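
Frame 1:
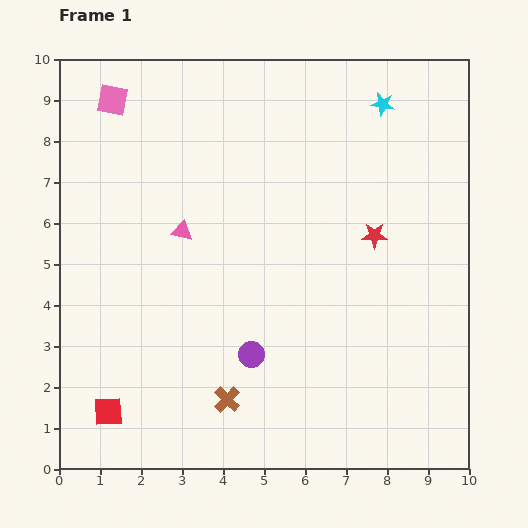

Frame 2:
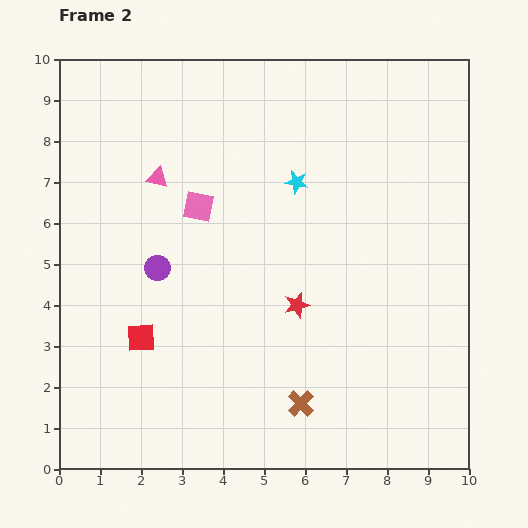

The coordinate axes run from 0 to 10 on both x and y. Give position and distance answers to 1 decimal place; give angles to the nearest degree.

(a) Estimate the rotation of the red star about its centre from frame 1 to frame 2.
16° counter-clockwise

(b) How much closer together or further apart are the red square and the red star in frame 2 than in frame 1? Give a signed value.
-3.9

Distance in frame 1: 7.8. Distance in frame 2: 3.9.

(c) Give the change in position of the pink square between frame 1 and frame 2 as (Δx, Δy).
(2.1, -2.6)

The pink square was at (1.3, 9.0) in frame 1 and (3.4, 6.4) in frame 2.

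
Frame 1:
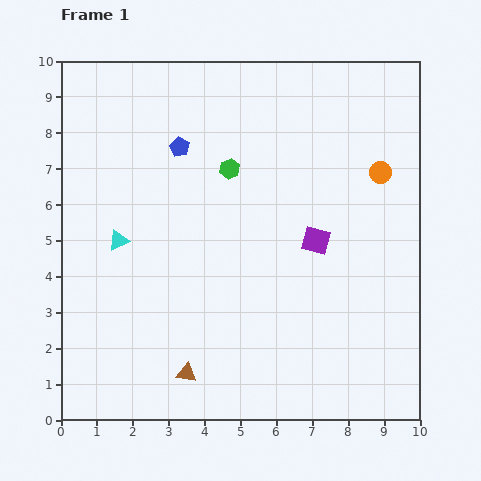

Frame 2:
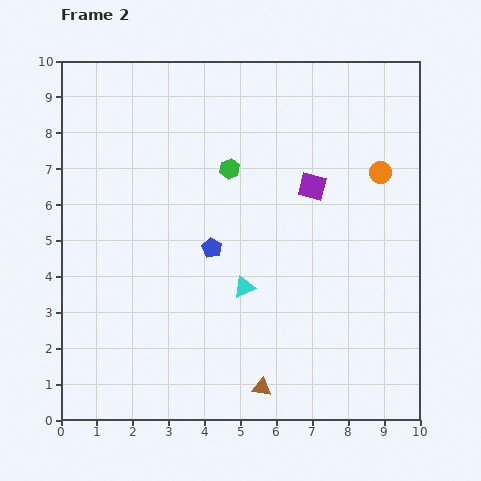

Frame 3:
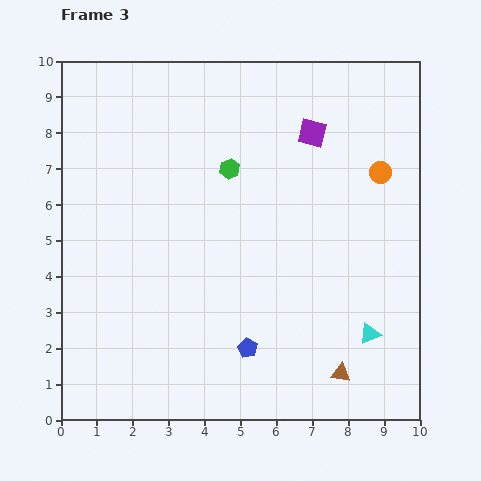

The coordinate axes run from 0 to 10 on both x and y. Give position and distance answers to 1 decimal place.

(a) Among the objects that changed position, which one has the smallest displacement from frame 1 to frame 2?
the purple square

(moved 1.5)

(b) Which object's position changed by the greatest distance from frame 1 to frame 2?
the cyan triangle

(moved 3.7; next 2.9)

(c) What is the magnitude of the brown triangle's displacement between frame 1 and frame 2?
2.1

The brown triangle moved from (3.5, 1.3) to (5.6, 0.9), a distance of √(2.1² + 0.4²) ≈ 2.1.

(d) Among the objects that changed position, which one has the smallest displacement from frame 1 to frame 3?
the purple square

(moved 3.0)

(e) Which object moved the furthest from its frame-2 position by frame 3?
the cyan triangle

(moved 3.7; next 3.0)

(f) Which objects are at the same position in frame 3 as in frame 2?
the orange circle, the green hexagon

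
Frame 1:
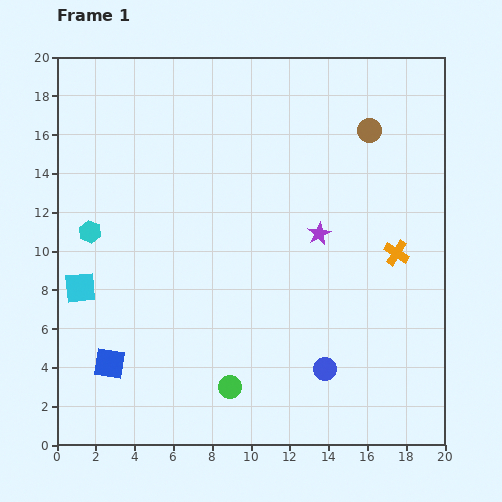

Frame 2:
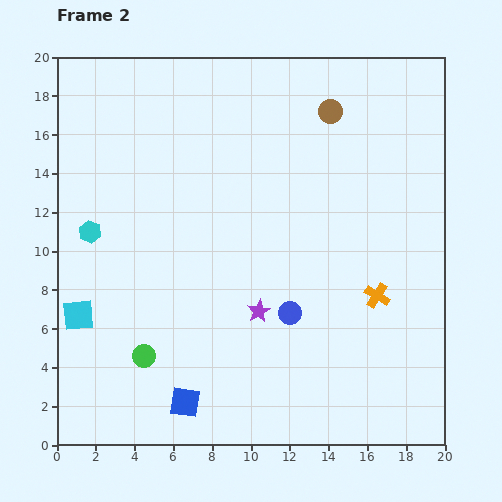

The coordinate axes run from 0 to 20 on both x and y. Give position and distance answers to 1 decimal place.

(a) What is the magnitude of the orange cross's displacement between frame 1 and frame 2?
2.4

The orange cross moved from (17.5, 9.9) to (16.5, 7.7), a distance of √(1.0² + 2.2²) ≈ 2.4.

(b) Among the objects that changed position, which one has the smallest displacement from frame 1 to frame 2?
the cyan square

(moved 1.4)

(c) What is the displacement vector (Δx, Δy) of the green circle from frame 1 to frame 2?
(-4.4, 1.6)

The green circle was at (8.9, 3.0) in frame 1 and (4.5, 4.6) in frame 2.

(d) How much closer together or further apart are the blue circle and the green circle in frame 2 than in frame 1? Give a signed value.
+2.8

Distance in frame 1: 5.0. Distance in frame 2: 7.8.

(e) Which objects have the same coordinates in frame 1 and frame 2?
the cyan hexagon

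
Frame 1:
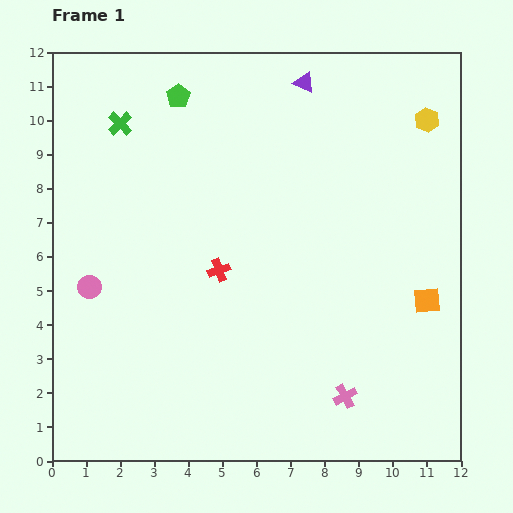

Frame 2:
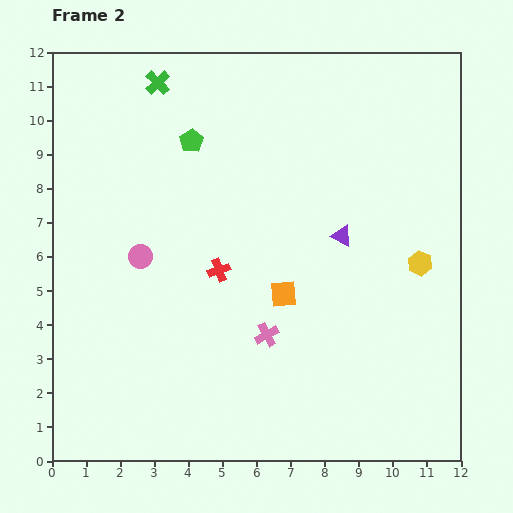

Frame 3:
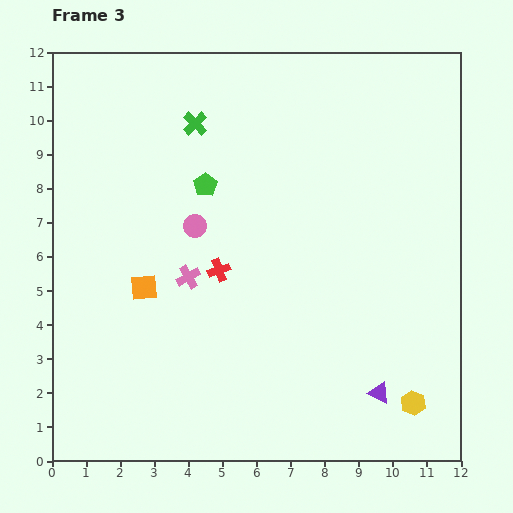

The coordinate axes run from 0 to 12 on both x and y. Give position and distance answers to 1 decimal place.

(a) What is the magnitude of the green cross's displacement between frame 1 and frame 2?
1.6

The green cross moved from (2.0, 9.9) to (3.1, 11.1), a distance of √(1.1² + 1.2²) ≈ 1.6.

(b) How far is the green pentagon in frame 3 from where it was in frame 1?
2.7

The green pentagon moved from (3.7, 10.7) to (4.5, 8.1), a distance of √(0.8² + 2.6²) ≈ 2.7.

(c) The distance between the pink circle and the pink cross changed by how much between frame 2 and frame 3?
-2.9

Distance in frame 2: 4.4. Distance in frame 3: 1.5.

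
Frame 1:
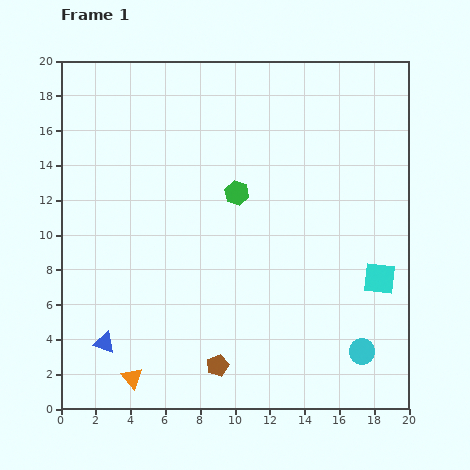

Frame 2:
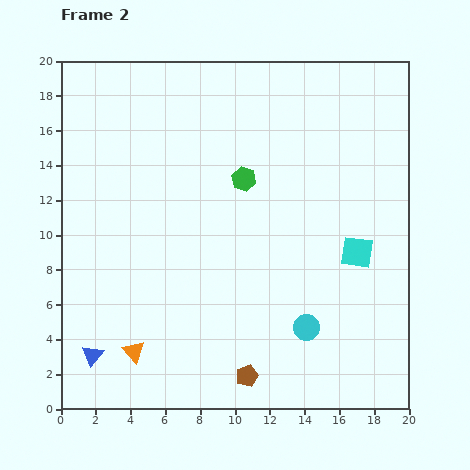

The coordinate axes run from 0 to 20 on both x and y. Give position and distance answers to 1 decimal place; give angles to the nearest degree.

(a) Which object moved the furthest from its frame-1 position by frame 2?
the cyan circle

(moved 3.5; next 2.0)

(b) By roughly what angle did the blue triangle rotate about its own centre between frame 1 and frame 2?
48° clockwise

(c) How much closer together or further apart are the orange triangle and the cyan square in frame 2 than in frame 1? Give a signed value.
-1.3

Distance in frame 1: 15.3. Distance in frame 2: 14.0.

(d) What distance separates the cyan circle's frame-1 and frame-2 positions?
3.5

The cyan circle moved from (17.3, 3.3) to (14.1, 4.7), a distance of √(3.2² + 1.4²) ≈ 3.5.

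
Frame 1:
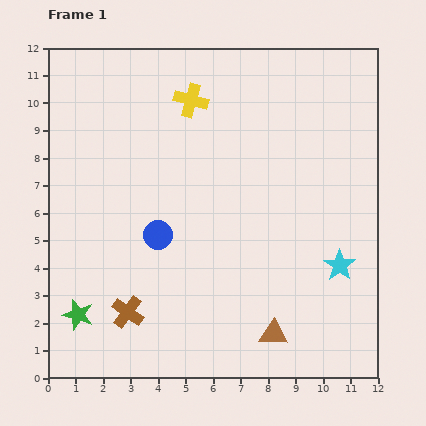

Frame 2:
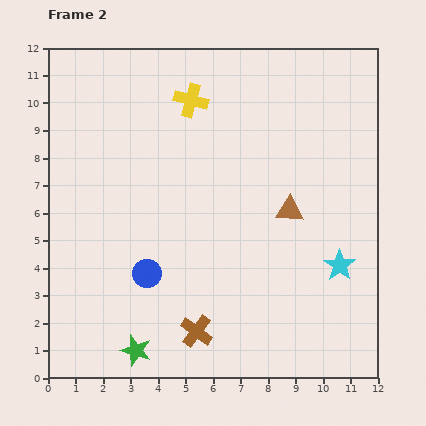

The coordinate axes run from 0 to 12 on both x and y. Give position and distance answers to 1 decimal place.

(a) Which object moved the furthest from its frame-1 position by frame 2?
the brown triangle

(moved 4.5; next 2.6)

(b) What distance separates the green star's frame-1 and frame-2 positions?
2.5

The green star moved from (1.1, 2.3) to (3.2, 1.0), a distance of √(2.1² + 1.3²) ≈ 2.5.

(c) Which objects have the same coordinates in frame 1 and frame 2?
the yellow cross, the cyan star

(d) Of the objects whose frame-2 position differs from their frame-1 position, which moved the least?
the blue circle

(moved 1.5)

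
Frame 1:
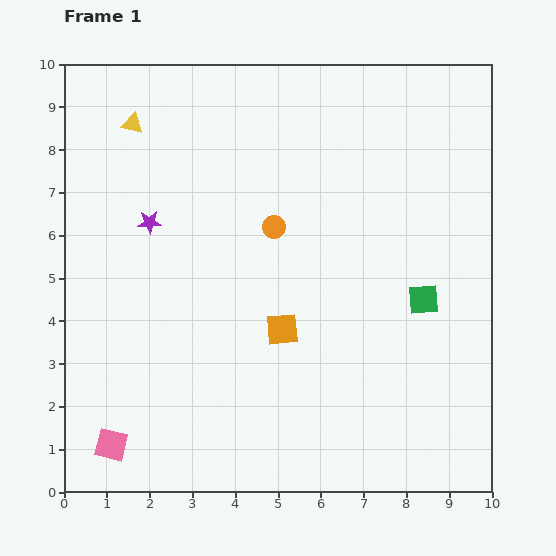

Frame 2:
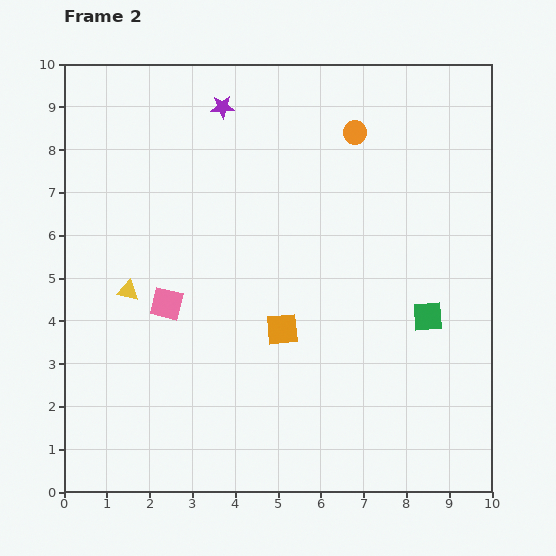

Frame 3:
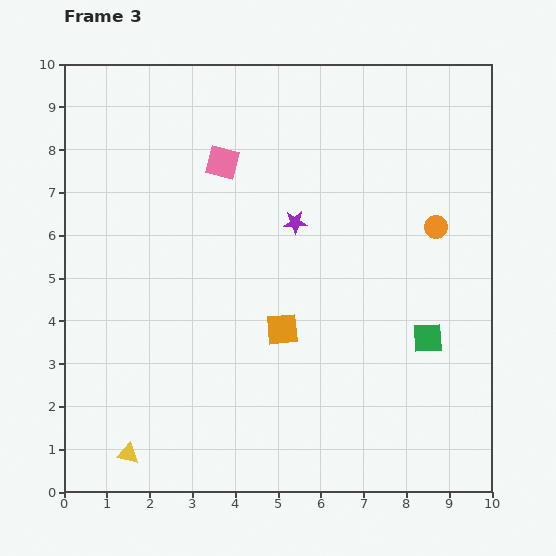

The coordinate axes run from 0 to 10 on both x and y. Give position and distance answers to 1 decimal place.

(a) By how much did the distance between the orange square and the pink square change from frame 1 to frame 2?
-2.0

Distance in frame 1: 4.8. Distance in frame 2: 2.8.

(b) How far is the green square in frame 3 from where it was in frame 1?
0.9

The green square moved from (8.4, 4.5) to (8.5, 3.6), a distance of √(0.1² + 0.9²) ≈ 0.9.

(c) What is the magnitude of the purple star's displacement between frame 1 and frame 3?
3.4

The purple star moved from (2.0, 6.3) to (5.4, 6.3), a distance of √(3.4² + 0.0²) ≈ 3.4.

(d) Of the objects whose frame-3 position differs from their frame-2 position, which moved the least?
the green square

(moved 0.5)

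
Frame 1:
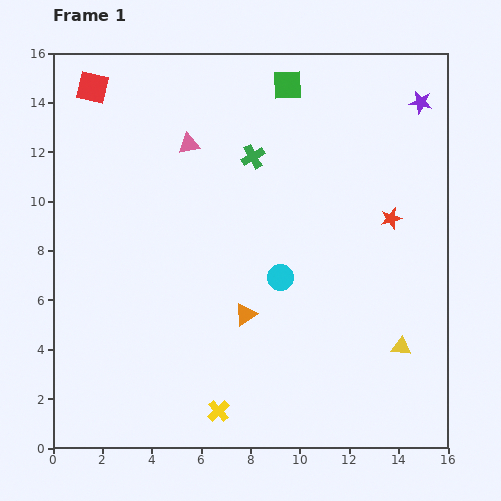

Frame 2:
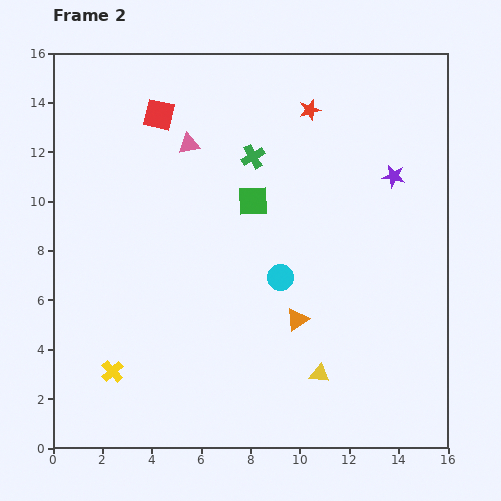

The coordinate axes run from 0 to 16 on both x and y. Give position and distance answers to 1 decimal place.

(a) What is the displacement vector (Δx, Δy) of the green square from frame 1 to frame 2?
(-1.4, -4.7)

The green square was at (9.5, 14.7) in frame 1 and (8.1, 10.0) in frame 2.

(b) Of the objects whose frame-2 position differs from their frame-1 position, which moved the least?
the orange triangle

(moved 2.1)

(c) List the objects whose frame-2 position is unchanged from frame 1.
the green cross, the pink triangle, the cyan circle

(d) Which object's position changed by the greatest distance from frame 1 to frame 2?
the red star

(moved 5.5; next 4.9)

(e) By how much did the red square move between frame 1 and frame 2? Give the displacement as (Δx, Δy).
(2.7, -1.1)

The red square was at (1.6, 14.6) in frame 1 and (4.3, 13.5) in frame 2.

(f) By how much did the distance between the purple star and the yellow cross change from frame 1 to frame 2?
-1.0

Distance in frame 1: 14.9. Distance in frame 2: 13.9.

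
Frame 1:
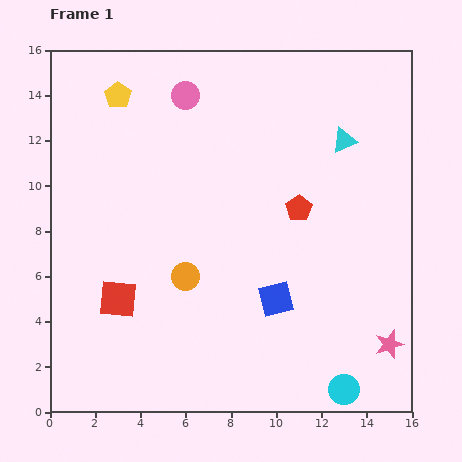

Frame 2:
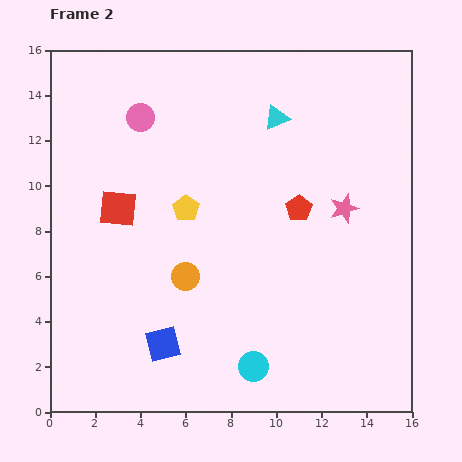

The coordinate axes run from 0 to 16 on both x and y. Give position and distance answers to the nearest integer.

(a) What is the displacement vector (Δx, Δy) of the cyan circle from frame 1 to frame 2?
(-4, 1)

The cyan circle was at (13, 1) in frame 1 and (9, 2) in frame 2.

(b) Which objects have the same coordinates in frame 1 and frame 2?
the red pentagon, the orange circle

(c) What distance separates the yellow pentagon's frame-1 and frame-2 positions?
6

The yellow pentagon moved from (3, 14) to (6, 9), a distance of √(3² + 5²) ≈ 6.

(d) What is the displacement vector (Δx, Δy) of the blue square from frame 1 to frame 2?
(-5, -2)

The blue square was at (10, 5) in frame 1 and (5, 3) in frame 2.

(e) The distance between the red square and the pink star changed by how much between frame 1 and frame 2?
-2

Distance in frame 1: 12. Distance in frame 2: 10.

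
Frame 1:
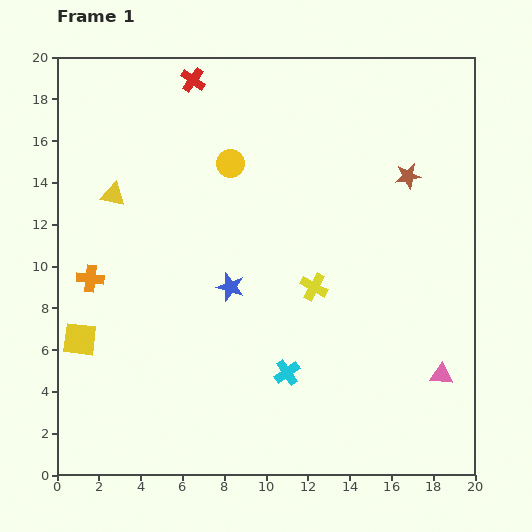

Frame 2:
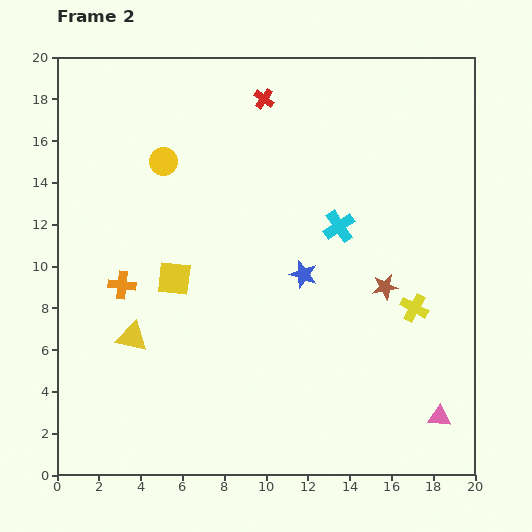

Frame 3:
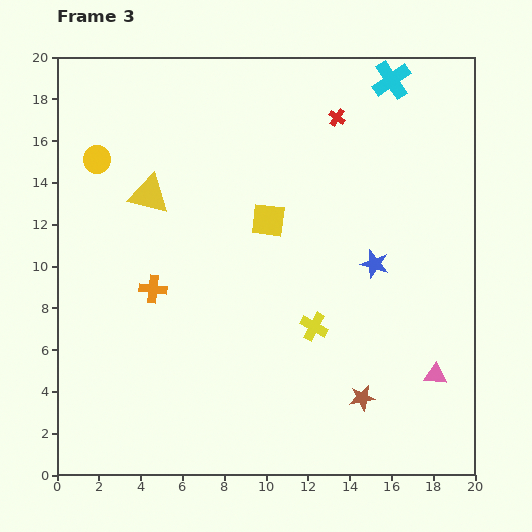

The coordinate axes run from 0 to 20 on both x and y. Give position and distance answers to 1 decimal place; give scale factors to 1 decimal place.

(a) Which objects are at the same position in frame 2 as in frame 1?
none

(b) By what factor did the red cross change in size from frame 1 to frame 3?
0.7×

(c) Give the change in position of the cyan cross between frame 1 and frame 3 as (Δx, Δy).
(5.0, 14.0)

The cyan cross was at (11.0, 4.9) in frame 1 and (16.0, 18.9) in frame 3.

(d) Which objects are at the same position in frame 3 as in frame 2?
none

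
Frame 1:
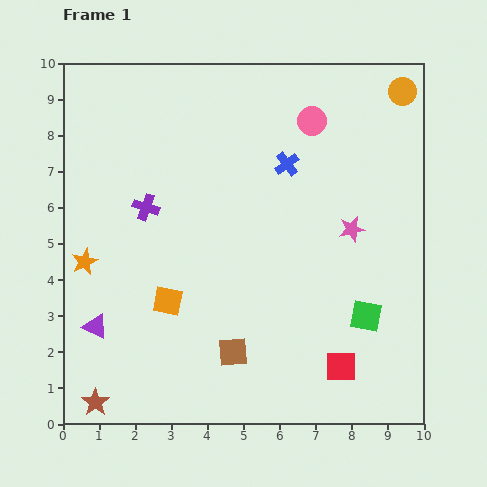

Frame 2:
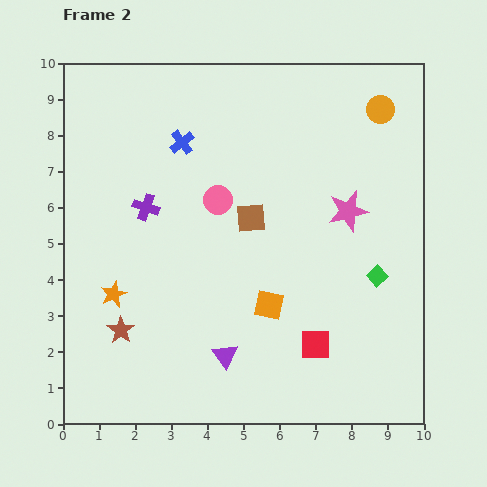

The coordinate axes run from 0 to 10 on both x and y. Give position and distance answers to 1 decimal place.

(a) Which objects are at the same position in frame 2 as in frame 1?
the purple cross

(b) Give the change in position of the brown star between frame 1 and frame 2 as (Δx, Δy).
(0.7, 2.0)

The brown star was at (0.9, 0.6) in frame 1 and (1.6, 2.6) in frame 2.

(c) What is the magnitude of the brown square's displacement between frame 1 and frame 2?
3.7

The brown square moved from (4.7, 2.0) to (5.2, 5.7), a distance of √(0.5² + 3.7²) ≈ 3.7.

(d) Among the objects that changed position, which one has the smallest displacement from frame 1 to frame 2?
the pink star

(moved 0.5)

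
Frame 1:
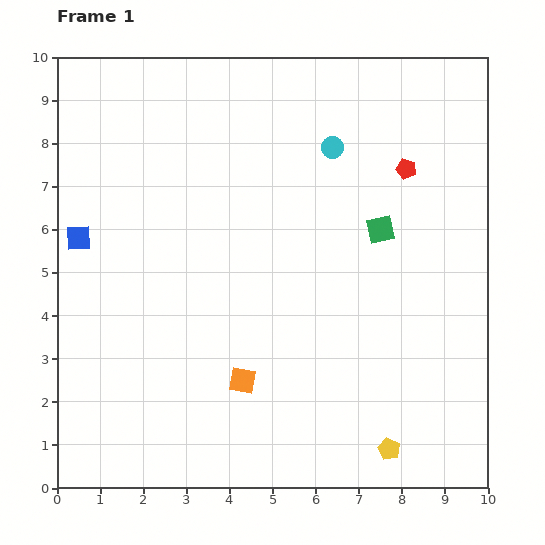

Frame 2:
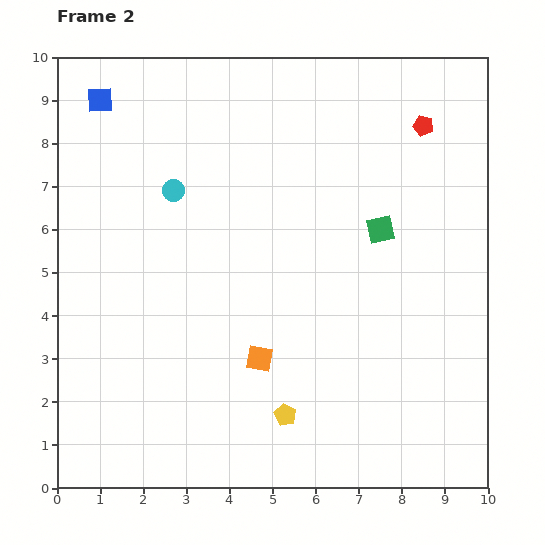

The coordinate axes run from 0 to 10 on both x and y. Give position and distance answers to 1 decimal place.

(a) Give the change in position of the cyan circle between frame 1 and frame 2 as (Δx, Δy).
(-3.7, -1.0)

The cyan circle was at (6.4, 7.9) in frame 1 and (2.7, 6.9) in frame 2.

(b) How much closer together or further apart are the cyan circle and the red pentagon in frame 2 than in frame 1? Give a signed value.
+4.2

Distance in frame 1: 1.8. Distance in frame 2: 6.0.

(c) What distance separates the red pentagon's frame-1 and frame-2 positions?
1.1

The red pentagon moved from (8.1, 7.4) to (8.5, 8.4), a distance of √(0.4² + 1.0²) ≈ 1.1.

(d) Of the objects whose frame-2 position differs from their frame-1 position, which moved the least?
the orange square

(moved 0.6)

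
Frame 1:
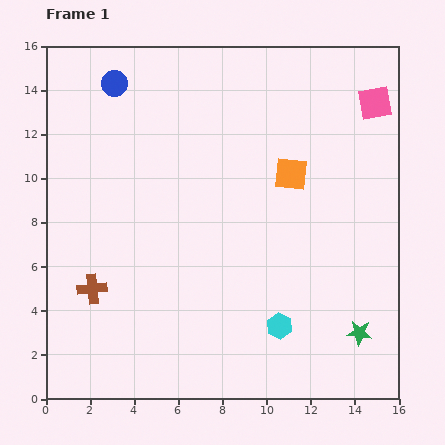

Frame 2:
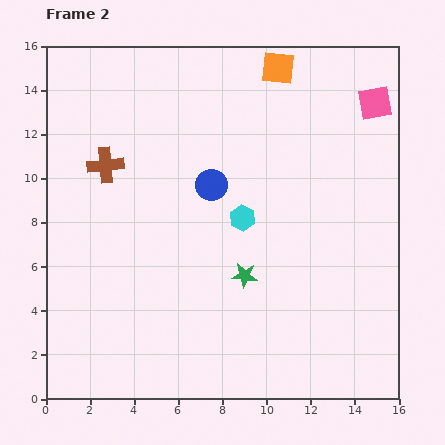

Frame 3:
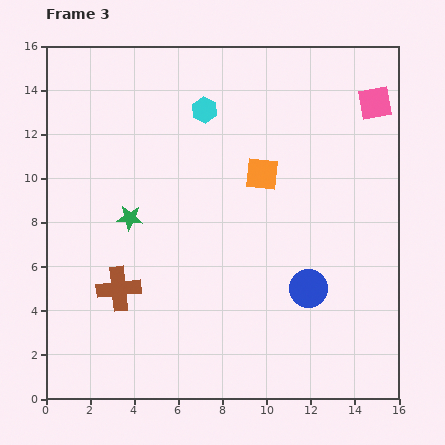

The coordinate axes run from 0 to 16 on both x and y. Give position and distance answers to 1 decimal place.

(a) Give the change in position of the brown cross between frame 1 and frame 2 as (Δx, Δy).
(0.6, 5.6)

The brown cross was at (2.1, 5.0) in frame 1 and (2.7, 10.6) in frame 2.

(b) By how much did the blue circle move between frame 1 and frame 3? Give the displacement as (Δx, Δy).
(8.8, -9.3)

The blue circle was at (3.1, 14.3) in frame 1 and (11.9, 5.0) in frame 3.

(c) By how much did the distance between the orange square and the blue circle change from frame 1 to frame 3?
-3.4

Distance in frame 1: 9.0. Distance in frame 3: 5.6.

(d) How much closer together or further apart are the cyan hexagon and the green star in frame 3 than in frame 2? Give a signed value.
+3.4

Distance in frame 2: 2.6. Distance in frame 3: 6.0.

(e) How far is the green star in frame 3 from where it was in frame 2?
5.8

The green star moved from (9.0, 5.6) to (3.8, 8.2), a distance of √(5.2² + 2.6²) ≈ 5.8.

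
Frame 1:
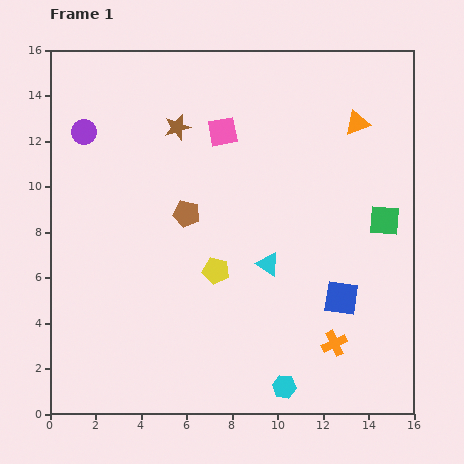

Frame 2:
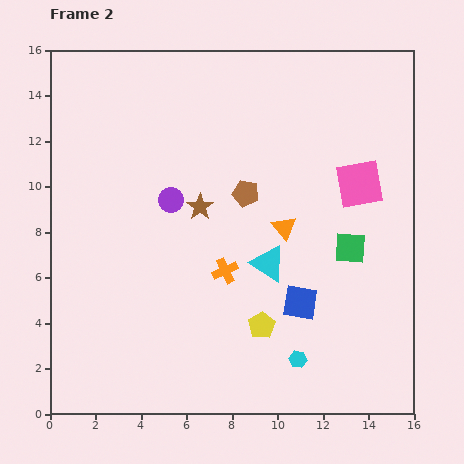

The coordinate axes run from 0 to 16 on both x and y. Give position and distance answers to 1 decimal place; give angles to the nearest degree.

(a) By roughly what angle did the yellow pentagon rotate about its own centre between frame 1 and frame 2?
29° clockwise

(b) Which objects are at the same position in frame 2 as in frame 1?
the cyan triangle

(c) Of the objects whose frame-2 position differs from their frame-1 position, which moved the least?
the cyan hexagon

(moved 1.3)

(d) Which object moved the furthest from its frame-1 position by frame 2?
the pink square

(moved 6.4; next 5.8)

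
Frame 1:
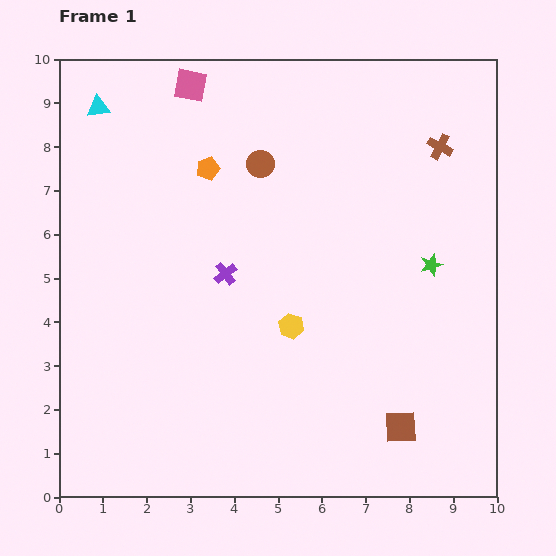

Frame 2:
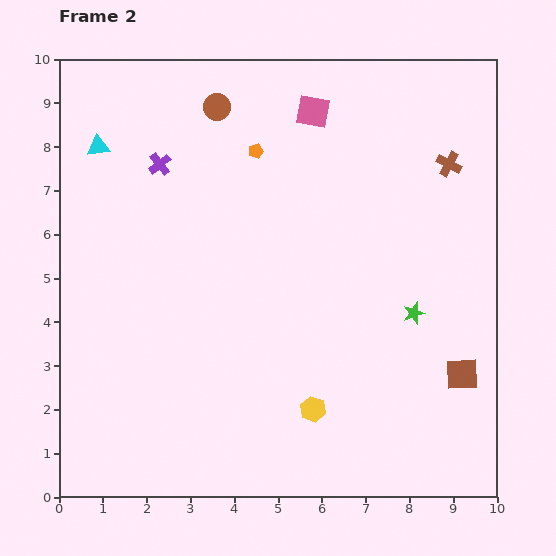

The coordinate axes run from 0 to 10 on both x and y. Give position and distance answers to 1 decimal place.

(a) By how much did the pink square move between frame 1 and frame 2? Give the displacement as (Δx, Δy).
(2.8, -0.6)

The pink square was at (3.0, 9.4) in frame 1 and (5.8, 8.8) in frame 2.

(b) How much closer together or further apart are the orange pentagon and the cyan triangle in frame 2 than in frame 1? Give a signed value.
+0.7

Distance in frame 1: 2.9. Distance in frame 2: 3.6.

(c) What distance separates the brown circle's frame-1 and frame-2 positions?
1.6

The brown circle moved from (4.6, 7.6) to (3.6, 8.9), a distance of √(1.0² + 1.3²) ≈ 1.6.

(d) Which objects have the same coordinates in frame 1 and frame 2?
none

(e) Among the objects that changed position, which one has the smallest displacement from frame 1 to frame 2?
the brown cross

(moved 0.4)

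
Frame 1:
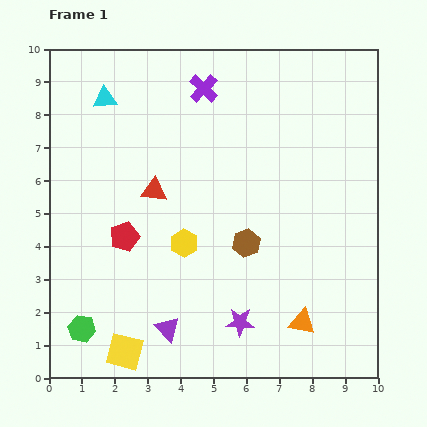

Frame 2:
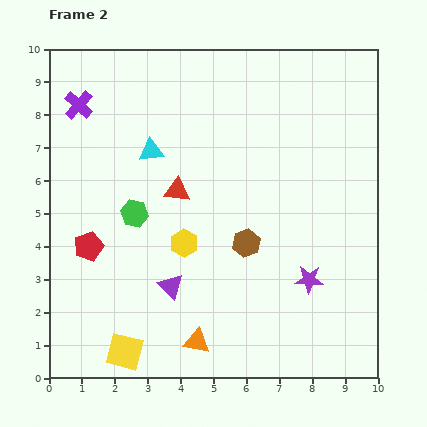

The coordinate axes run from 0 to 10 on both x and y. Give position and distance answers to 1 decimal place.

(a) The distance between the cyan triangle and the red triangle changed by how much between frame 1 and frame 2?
-1.8

Distance in frame 1: 3.2. Distance in frame 2: 1.4.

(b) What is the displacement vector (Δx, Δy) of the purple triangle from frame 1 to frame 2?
(0.1, 1.3)

The purple triangle was at (3.6, 1.5) in frame 1 and (3.7, 2.8) in frame 2.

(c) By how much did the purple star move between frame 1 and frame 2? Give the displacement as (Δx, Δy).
(2.1, 1.3)

The purple star was at (5.8, 1.7) in frame 1 and (7.9, 3.0) in frame 2.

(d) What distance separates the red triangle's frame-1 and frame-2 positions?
0.7

The red triangle moved from (3.2, 5.7) to (3.9, 5.7), a distance of √(0.7² + 0.0²) ≈ 0.7.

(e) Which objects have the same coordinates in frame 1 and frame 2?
the brown hexagon, the yellow square, the yellow hexagon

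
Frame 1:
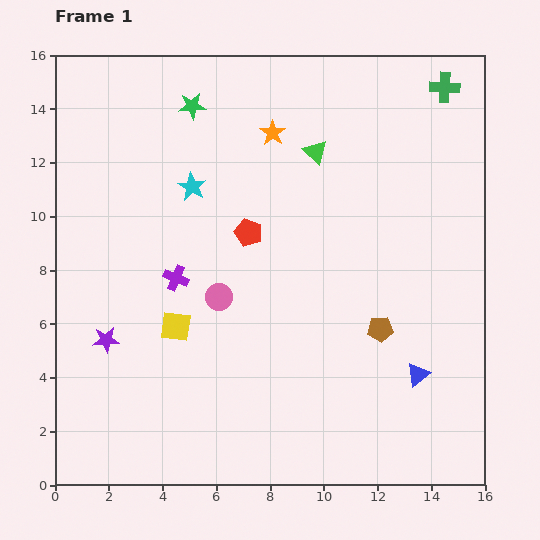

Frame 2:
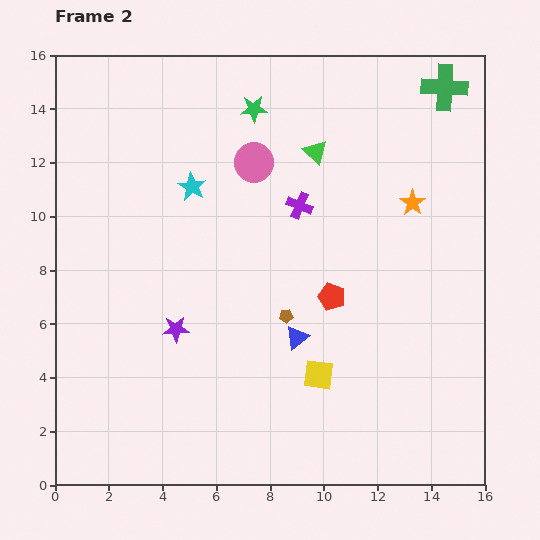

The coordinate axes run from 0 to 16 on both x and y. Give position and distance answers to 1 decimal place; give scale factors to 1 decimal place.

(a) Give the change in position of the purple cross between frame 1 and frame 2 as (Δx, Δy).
(4.6, 2.7)

The purple cross was at (4.5, 7.7) in frame 1 and (9.1, 10.4) in frame 2.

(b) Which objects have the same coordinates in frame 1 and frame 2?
the green triangle, the green cross, the cyan star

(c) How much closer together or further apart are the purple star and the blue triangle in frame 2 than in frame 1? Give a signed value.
-7.2

Distance in frame 1: 11.7. Distance in frame 2: 4.5.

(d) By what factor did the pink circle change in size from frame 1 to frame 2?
1.5×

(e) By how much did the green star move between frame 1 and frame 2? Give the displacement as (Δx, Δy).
(2.3, -0.1)

The green star was at (5.1, 14.1) in frame 1 and (7.4, 14.0) in frame 2.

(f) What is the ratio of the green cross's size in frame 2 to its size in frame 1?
1.5×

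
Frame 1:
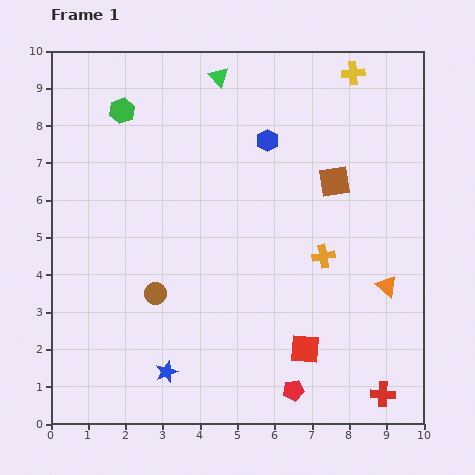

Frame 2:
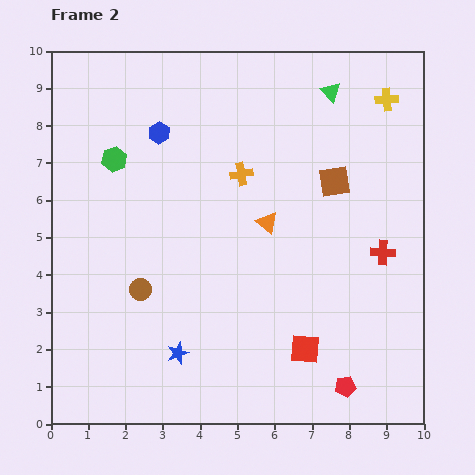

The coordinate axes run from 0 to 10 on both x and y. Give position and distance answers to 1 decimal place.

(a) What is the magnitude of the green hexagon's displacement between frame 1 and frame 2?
1.3

The green hexagon moved from (1.9, 8.4) to (1.7, 7.1), a distance of √(0.2² + 1.3²) ≈ 1.3.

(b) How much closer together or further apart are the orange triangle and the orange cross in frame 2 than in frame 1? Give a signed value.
-0.4

Distance in frame 1: 1.9. Distance in frame 2: 1.5.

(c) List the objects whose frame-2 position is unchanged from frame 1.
the brown square, the red square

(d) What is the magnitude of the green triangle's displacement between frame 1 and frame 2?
3.0

The green triangle moved from (4.5, 9.3) to (7.5, 8.9), a distance of √(3.0² + 0.4²) ≈ 3.0.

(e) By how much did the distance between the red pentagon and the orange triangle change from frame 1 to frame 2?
+1.1

Distance in frame 1: 3.8. Distance in frame 2: 4.9.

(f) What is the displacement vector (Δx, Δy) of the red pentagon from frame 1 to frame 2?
(1.4, 0.1)

The red pentagon was at (6.5, 0.9) in frame 1 and (7.9, 1.0) in frame 2.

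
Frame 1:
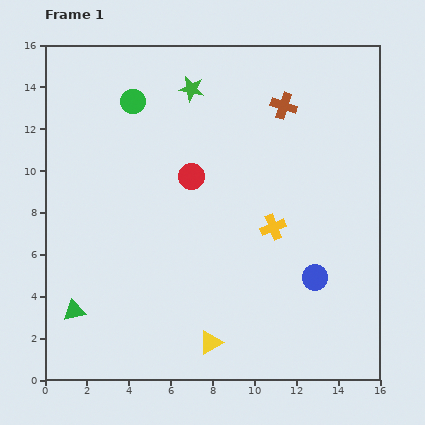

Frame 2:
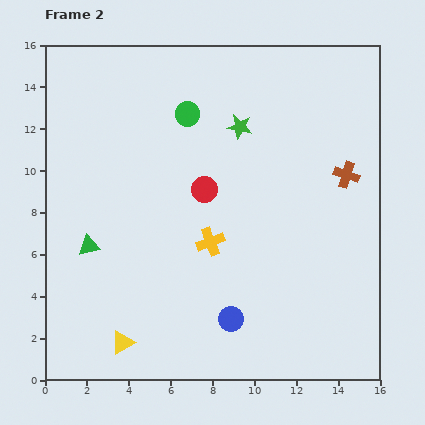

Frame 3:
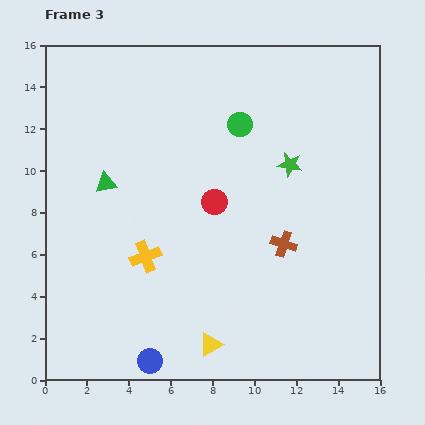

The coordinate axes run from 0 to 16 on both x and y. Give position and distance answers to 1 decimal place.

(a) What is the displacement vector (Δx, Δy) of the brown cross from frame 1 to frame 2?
(3.0, -3.3)

The brown cross was at (11.4, 13.1) in frame 1 and (14.4, 9.8) in frame 2.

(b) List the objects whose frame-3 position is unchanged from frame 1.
none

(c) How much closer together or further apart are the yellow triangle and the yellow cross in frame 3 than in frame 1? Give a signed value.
-1.1

Distance in frame 1: 6.3. Distance in frame 3: 5.2.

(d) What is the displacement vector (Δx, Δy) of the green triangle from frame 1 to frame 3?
(1.5, 6.1)

The green triangle was at (1.4, 3.3) in frame 1 and (2.9, 9.4) in frame 3.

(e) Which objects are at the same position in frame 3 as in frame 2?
none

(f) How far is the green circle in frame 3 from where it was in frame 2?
2.5

The green circle moved from (6.8, 12.7) to (9.3, 12.2), a distance of √(2.5² + 0.5²) ≈ 2.5.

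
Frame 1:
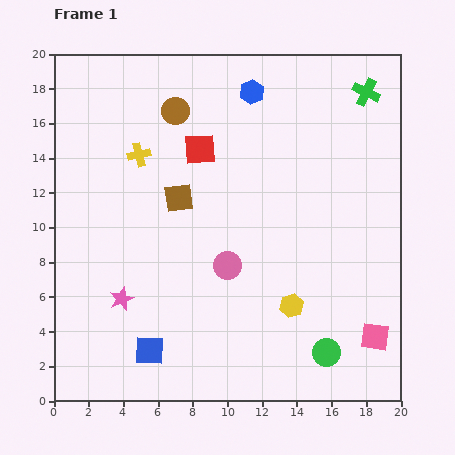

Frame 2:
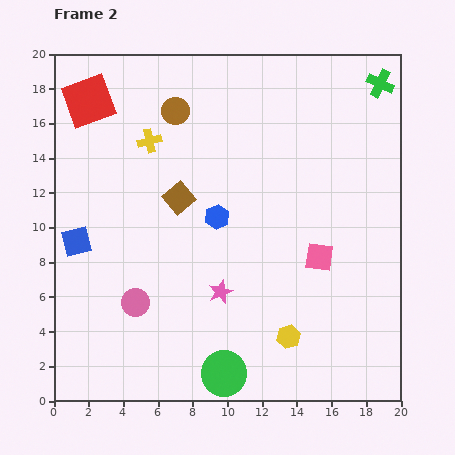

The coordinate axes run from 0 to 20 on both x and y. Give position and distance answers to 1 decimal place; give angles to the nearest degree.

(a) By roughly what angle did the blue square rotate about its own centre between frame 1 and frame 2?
16° counter-clockwise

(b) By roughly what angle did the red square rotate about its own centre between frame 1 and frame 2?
16° counter-clockwise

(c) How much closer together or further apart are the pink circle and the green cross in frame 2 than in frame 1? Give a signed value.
+6.1

Distance in frame 1: 12.8. Distance in frame 2: 18.9.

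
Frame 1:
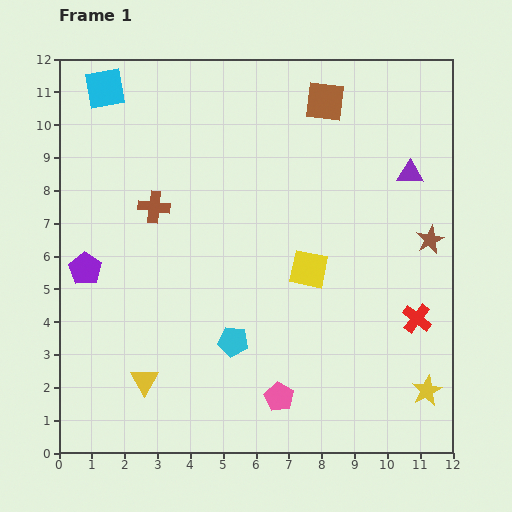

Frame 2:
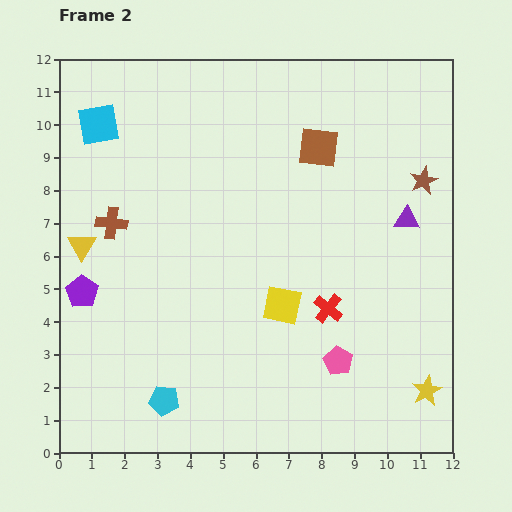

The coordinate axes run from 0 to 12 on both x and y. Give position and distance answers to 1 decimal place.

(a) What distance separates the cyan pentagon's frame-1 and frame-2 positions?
2.8

The cyan pentagon moved from (5.3, 3.4) to (3.2, 1.6), a distance of √(2.1² + 1.8²) ≈ 2.8.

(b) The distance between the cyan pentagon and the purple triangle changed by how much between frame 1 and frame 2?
+1.8

Distance in frame 1: 7.4. Distance in frame 2: 9.2.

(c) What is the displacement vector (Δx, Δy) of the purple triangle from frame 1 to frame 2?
(-0.1, -1.4)

The purple triangle was at (10.7, 8.5) in frame 1 and (10.6, 7.1) in frame 2.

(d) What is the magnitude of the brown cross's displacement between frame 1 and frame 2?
1.4

The brown cross moved from (2.9, 7.5) to (1.6, 7.0), a distance of √(1.3² + 0.5²) ≈ 1.4.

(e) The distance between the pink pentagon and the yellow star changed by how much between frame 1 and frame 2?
-1.7

Distance in frame 1: 4.5. Distance in frame 2: 2.8.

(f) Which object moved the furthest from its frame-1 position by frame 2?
the yellow triangle

(moved 4.5; next 2.8)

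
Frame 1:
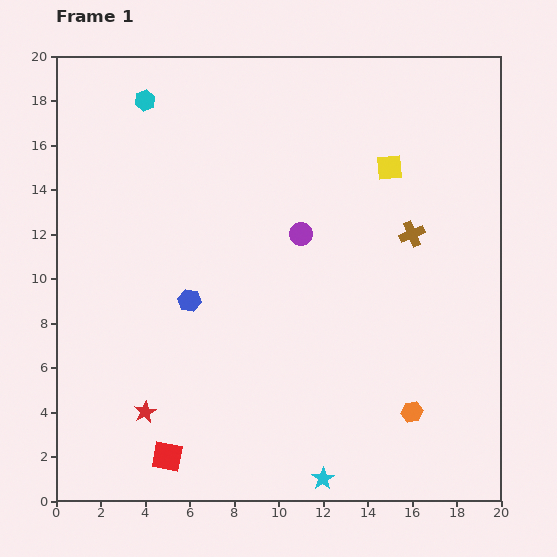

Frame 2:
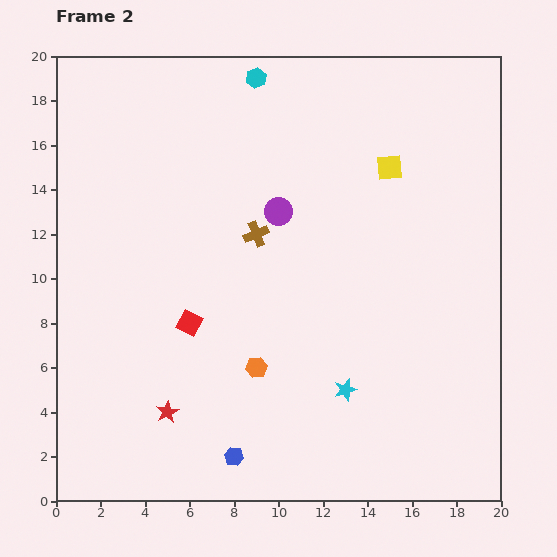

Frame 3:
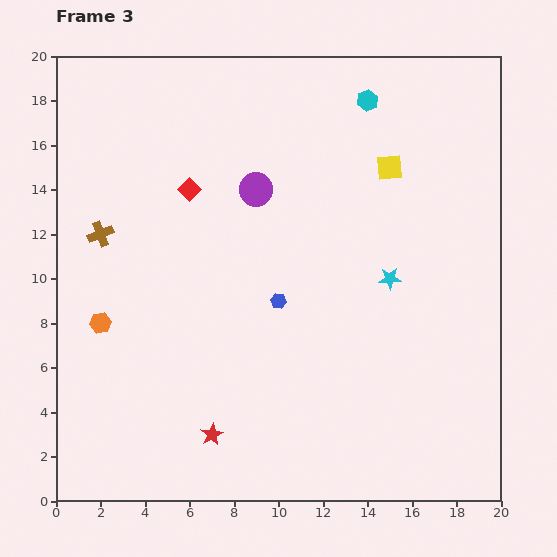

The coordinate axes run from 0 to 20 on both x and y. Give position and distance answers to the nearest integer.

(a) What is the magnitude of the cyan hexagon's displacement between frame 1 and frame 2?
5

The cyan hexagon moved from (4, 18) to (9, 19), a distance of √(5² + 1²) ≈ 5.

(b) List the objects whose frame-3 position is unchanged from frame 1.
the yellow square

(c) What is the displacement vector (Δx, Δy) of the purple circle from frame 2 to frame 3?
(-1, 1)

The purple circle was at (10, 13) in frame 2 and (9, 14) in frame 3.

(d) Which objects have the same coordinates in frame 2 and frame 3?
the yellow square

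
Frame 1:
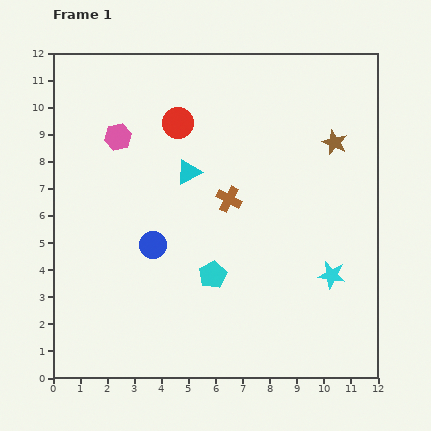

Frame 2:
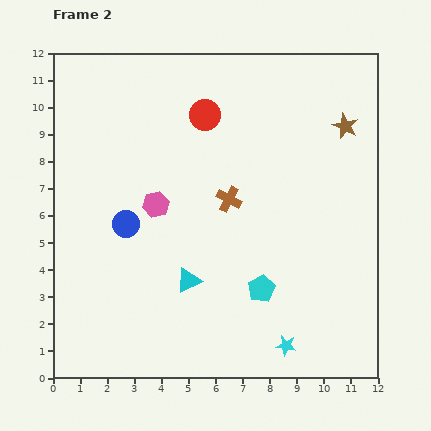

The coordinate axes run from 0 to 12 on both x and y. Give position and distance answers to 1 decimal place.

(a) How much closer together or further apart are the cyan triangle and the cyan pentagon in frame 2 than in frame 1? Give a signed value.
-1.2

Distance in frame 1: 3.9. Distance in frame 2: 2.7.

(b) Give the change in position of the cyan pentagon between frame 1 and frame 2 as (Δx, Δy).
(1.8, -0.5)

The cyan pentagon was at (5.9, 3.8) in frame 1 and (7.7, 3.3) in frame 2.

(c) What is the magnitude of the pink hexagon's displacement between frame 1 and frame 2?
2.9

The pink hexagon moved from (2.4, 8.9) to (3.8, 6.4), a distance of √(1.4² + 2.5²) ≈ 2.9.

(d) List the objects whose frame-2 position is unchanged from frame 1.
the brown cross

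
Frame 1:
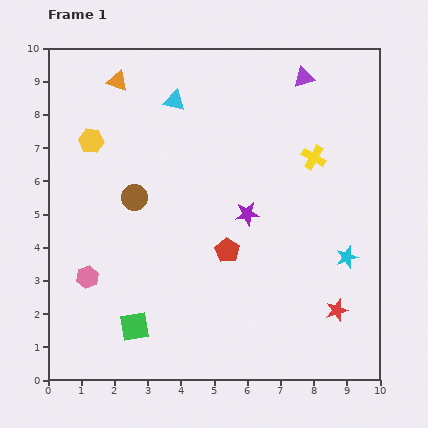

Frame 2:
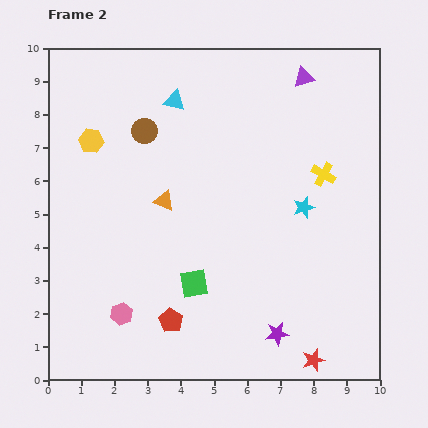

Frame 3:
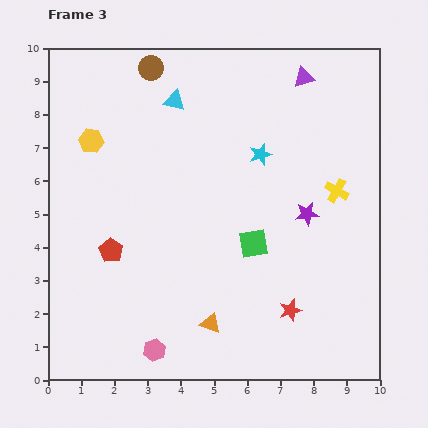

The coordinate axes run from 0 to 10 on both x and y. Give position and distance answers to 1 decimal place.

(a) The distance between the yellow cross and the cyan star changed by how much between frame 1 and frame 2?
-2.0

Distance in frame 1: 3.2. Distance in frame 2: 1.2.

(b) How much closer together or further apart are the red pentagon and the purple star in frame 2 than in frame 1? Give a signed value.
+1.9

Distance in frame 1: 1.3. Distance in frame 2: 3.2.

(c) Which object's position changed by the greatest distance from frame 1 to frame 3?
the orange triangle

(moved 7.8; next 4.4)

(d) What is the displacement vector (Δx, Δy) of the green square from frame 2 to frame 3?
(1.8, 1.2)

The green square was at (4.4, 2.9) in frame 2 and (6.2, 4.1) in frame 3.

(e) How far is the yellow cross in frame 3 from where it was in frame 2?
0.6

The yellow cross moved from (8.3, 6.2) to (8.7, 5.7), a distance of √(0.4² + 0.5²) ≈ 0.6.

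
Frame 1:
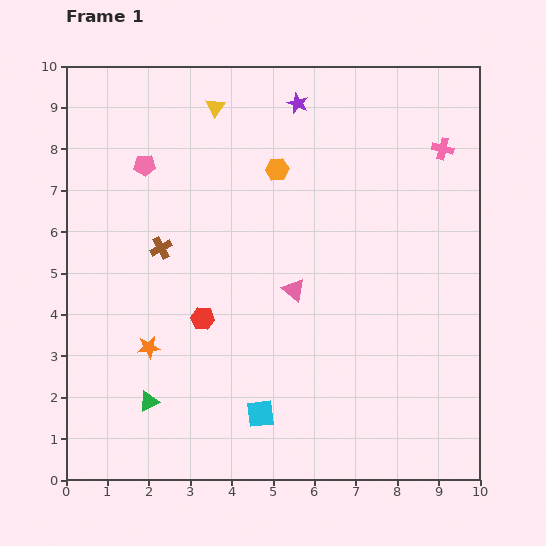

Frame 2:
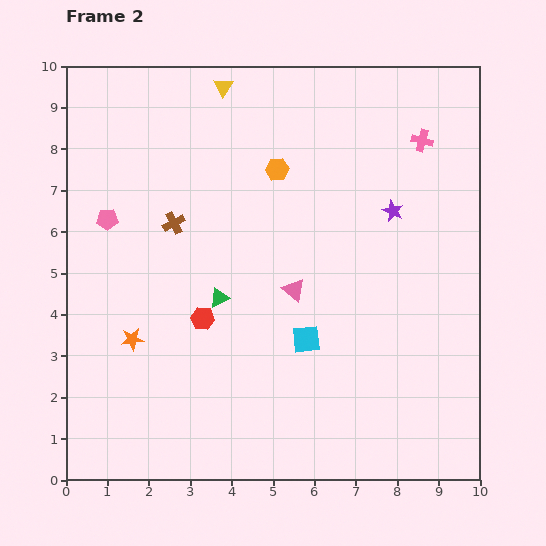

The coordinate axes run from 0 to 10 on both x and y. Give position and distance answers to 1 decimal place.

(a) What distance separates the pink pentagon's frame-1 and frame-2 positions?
1.6

The pink pentagon moved from (1.9, 7.6) to (1.0, 6.3), a distance of √(0.9² + 1.3²) ≈ 1.6.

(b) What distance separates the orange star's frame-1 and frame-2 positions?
0.4

The orange star moved from (2.0, 3.2) to (1.6, 3.4), a distance of √(0.4² + 0.2²) ≈ 0.4.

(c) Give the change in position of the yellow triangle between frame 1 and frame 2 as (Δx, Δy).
(0.2, 0.5)

The yellow triangle was at (3.6, 9.0) in frame 1 and (3.8, 9.5) in frame 2.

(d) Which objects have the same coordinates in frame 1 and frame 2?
the orange hexagon, the red hexagon, the pink triangle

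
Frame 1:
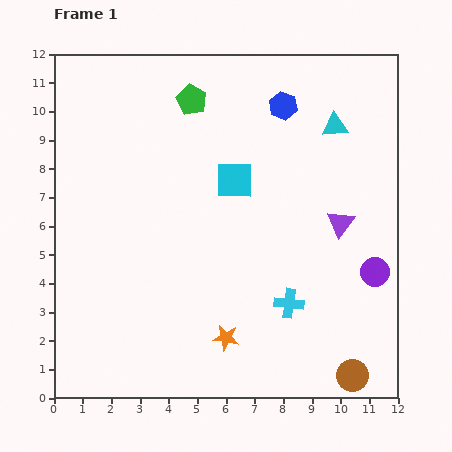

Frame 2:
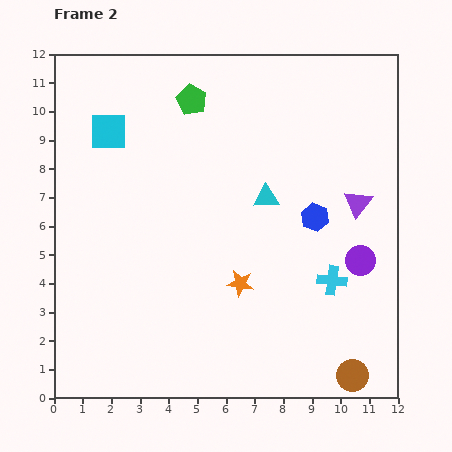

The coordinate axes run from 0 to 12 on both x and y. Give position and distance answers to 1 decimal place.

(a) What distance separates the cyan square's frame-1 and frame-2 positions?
4.7

The cyan square moved from (6.3, 7.6) to (1.9, 9.3), a distance of √(4.4² + 1.7²) ≈ 4.7.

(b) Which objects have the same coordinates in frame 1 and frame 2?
the green pentagon, the brown circle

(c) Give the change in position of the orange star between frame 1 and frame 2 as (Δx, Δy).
(0.5, 1.9)

The orange star was at (6.0, 2.1) in frame 1 and (6.5, 4.0) in frame 2.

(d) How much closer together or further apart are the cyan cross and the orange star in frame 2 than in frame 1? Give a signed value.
+0.7

Distance in frame 1: 2.5. Distance in frame 2: 3.2.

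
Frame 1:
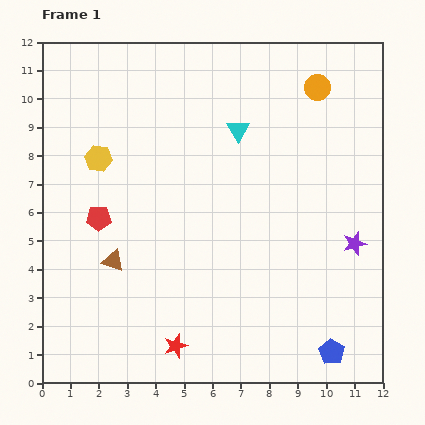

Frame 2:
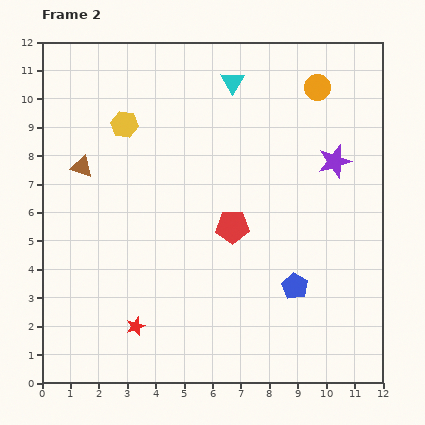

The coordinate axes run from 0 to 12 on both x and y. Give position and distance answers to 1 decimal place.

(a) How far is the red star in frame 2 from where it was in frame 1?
1.6

The red star moved from (4.7, 1.3) to (3.3, 2.0), a distance of √(1.4² + 0.7²) ≈ 1.6.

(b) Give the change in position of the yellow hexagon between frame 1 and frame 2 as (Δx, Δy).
(0.9, 1.2)

The yellow hexagon was at (2.0, 7.9) in frame 1 and (2.9, 9.1) in frame 2.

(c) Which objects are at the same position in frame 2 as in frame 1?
the orange circle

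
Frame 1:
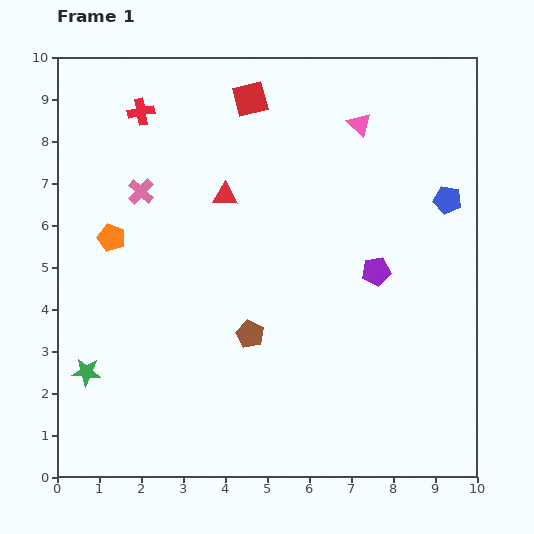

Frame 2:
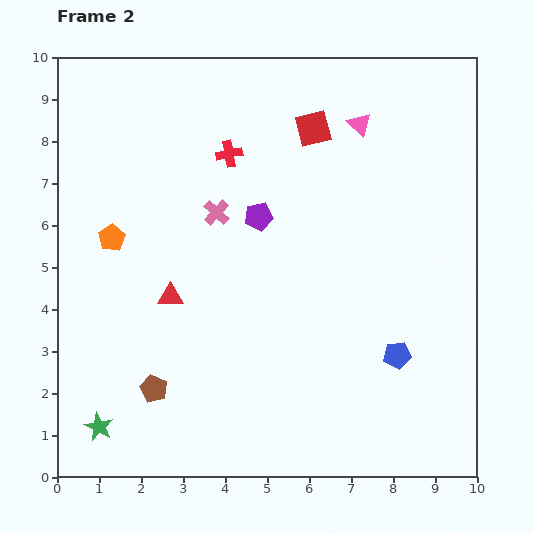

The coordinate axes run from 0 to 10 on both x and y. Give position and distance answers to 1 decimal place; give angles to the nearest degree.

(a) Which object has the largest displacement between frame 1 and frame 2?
the blue pentagon

(moved 3.9; next 3.1)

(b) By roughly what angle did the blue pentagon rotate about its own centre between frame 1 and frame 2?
19° counter-clockwise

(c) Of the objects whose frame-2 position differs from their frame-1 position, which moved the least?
the green star

(moved 1.3)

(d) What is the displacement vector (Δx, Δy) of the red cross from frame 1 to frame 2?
(2.1, -1.0)

The red cross was at (2.0, 8.7) in frame 1 and (4.1, 7.7) in frame 2.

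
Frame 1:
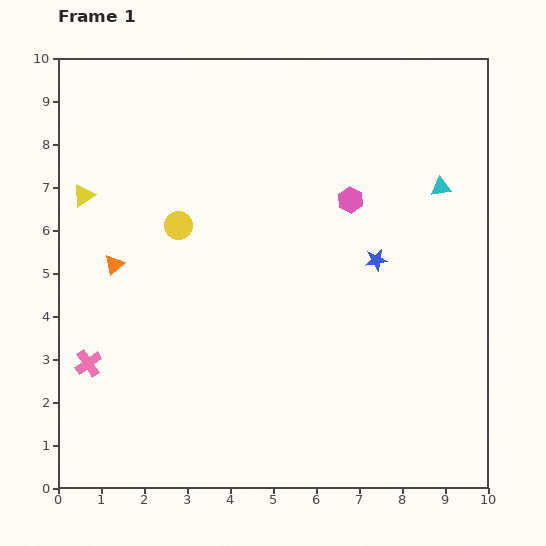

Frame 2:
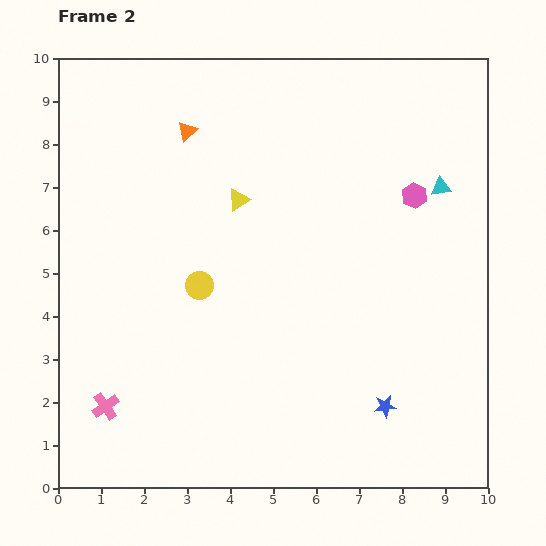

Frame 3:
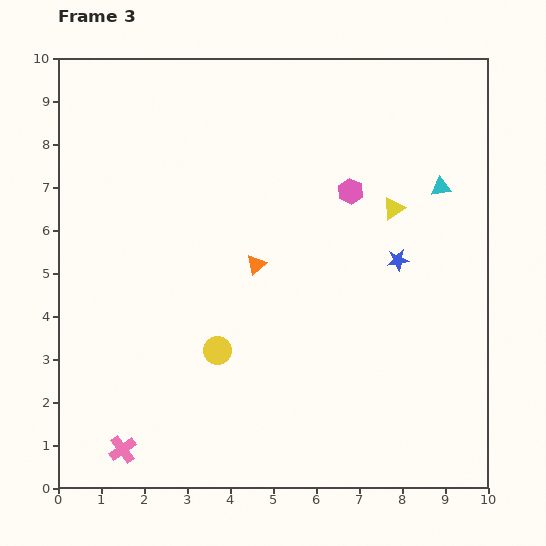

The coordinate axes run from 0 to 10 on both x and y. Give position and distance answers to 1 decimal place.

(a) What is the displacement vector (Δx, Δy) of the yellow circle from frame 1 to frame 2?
(0.5, -1.4)

The yellow circle was at (2.8, 6.1) in frame 1 and (3.3, 4.7) in frame 2.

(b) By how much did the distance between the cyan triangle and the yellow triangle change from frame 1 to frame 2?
-3.6

Distance in frame 1: 8.3. Distance in frame 2: 4.7.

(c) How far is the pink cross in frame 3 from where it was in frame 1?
2.2

The pink cross moved from (0.7, 2.9) to (1.5, 0.9), a distance of √(0.8² + 2.0²) ≈ 2.2.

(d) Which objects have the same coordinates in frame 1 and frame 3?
the cyan triangle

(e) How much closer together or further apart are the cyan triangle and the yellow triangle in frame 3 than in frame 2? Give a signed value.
-3.5

Distance in frame 2: 4.7. Distance in frame 3: 1.2.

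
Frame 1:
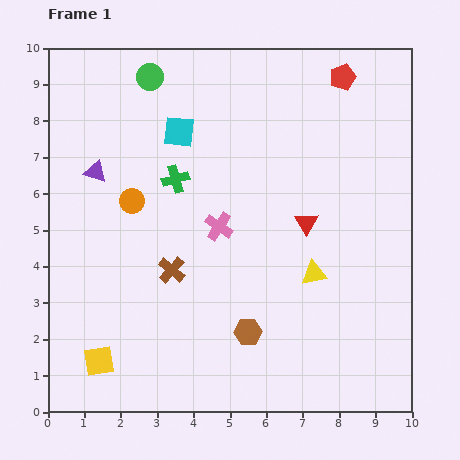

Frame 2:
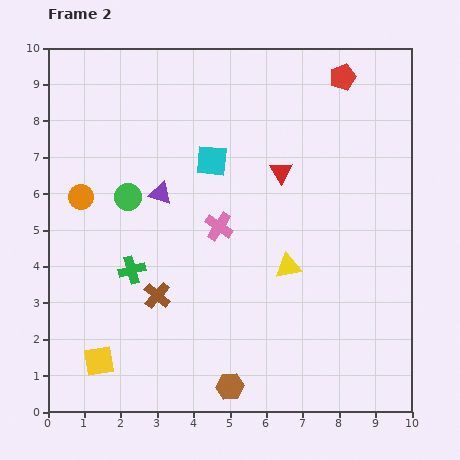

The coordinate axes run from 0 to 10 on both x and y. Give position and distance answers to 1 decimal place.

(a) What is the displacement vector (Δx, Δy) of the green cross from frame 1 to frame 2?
(-1.2, -2.5)

The green cross was at (3.5, 6.4) in frame 1 and (2.3, 3.9) in frame 2.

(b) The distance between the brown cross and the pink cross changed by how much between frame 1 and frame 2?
+0.7

Distance in frame 1: 1.8. Distance in frame 2: 2.5.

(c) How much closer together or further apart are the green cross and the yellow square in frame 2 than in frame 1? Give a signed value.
-2.7

Distance in frame 1: 5.4. Distance in frame 2: 2.7.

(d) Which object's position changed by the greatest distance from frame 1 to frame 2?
the green circle

(moved 3.4; next 2.8)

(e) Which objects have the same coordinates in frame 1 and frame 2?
the red pentagon, the yellow square, the pink cross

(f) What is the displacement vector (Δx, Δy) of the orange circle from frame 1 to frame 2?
(-1.4, 0.1)

The orange circle was at (2.3, 5.8) in frame 1 and (0.9, 5.9) in frame 2.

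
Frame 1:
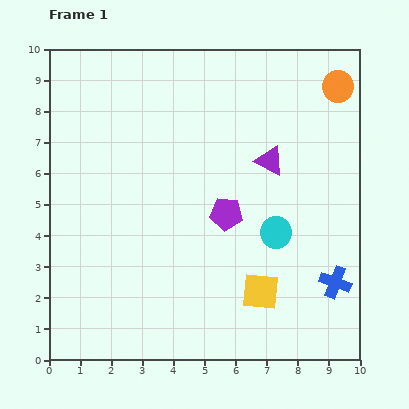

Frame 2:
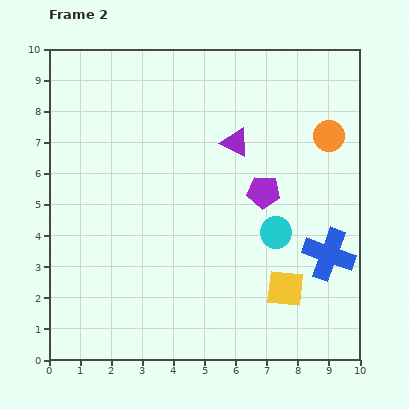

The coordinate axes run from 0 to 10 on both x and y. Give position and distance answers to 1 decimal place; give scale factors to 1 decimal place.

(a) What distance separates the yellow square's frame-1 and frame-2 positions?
0.8

The yellow square moved from (6.8, 2.2) to (7.6, 2.3), a distance of √(0.8² + 0.1²) ≈ 0.8.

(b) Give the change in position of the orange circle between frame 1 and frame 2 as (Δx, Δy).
(-0.3, -1.6)

The orange circle was at (9.3, 8.8) in frame 1 and (9.0, 7.2) in frame 2.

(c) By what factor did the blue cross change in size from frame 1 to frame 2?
1.6×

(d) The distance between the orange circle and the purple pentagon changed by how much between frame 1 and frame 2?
-2.7

Distance in frame 1: 5.5. Distance in frame 2: 2.8.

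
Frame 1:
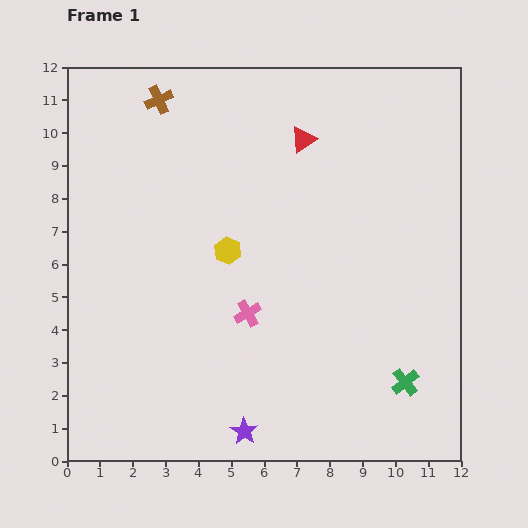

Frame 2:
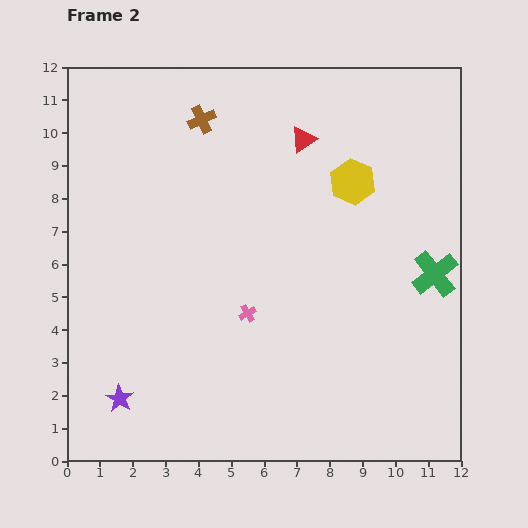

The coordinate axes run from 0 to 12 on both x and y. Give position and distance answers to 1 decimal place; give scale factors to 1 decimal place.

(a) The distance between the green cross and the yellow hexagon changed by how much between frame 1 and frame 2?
-2.9

Distance in frame 1: 6.7. Distance in frame 2: 3.8.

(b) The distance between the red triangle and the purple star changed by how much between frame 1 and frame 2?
+0.6

Distance in frame 1: 9.1. Distance in frame 2: 9.7.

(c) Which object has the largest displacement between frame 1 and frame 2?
the yellow hexagon

(moved 4.3; next 3.9)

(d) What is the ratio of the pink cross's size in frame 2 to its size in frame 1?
0.6×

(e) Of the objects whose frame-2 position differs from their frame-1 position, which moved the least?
the brown cross

(moved 1.4)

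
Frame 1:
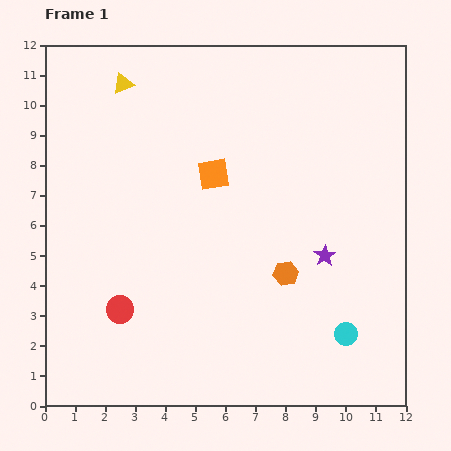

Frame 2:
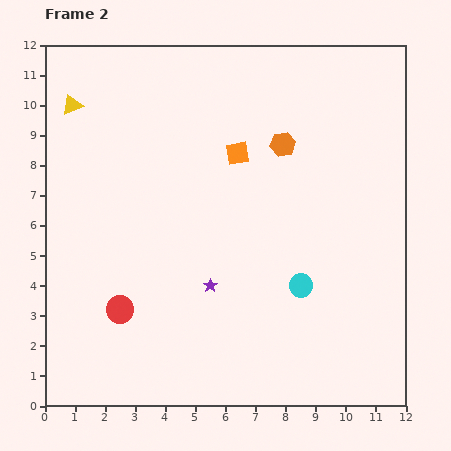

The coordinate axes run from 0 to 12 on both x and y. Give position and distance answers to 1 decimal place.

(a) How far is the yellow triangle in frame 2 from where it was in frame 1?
1.8

The yellow triangle moved from (2.6, 10.7) to (0.9, 10.0), a distance of √(1.7² + 0.7²) ≈ 1.8.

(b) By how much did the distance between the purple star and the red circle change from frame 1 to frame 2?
-3.9

Distance in frame 1: 7.0. Distance in frame 2: 3.1.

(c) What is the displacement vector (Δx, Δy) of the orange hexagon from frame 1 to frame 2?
(-0.1, 4.3)

The orange hexagon was at (8.0, 4.4) in frame 1 and (7.9, 8.7) in frame 2.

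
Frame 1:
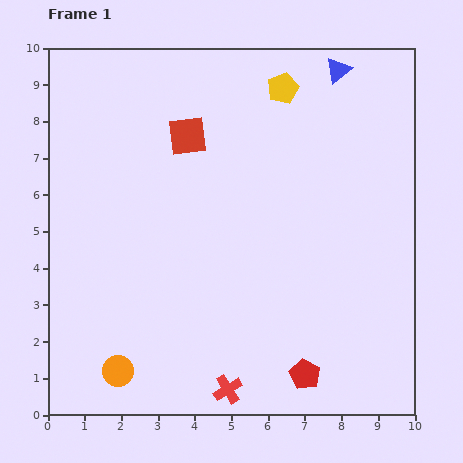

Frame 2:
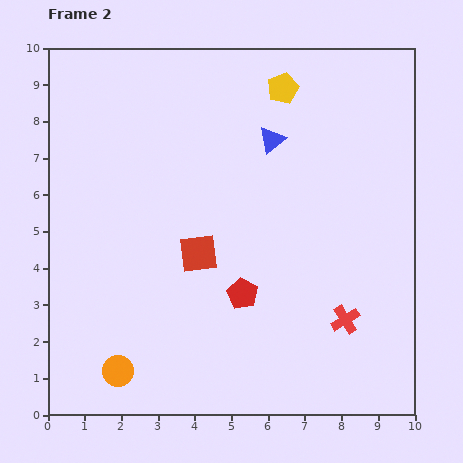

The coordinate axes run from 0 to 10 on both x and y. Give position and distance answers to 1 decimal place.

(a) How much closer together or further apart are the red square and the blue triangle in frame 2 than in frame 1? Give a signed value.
-0.8

Distance in frame 1: 4.5. Distance in frame 2: 3.7.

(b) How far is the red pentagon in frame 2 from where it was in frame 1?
2.8

The red pentagon moved from (7.0, 1.1) to (5.3, 3.3), a distance of √(1.7² + 2.2²) ≈ 2.8.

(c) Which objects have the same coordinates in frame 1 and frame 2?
the orange circle, the yellow pentagon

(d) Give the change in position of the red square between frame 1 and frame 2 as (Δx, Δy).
(0.3, -3.2)

The red square was at (3.8, 7.6) in frame 1 and (4.1, 4.4) in frame 2.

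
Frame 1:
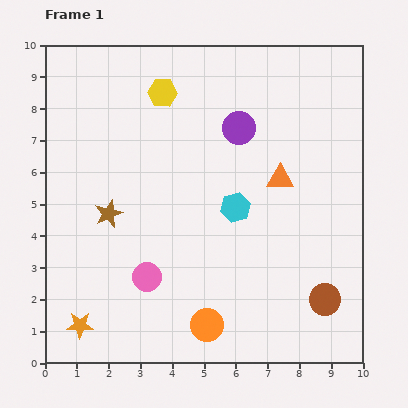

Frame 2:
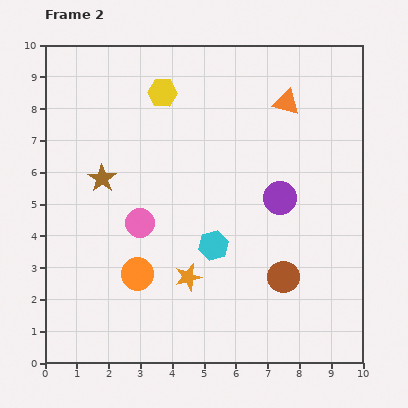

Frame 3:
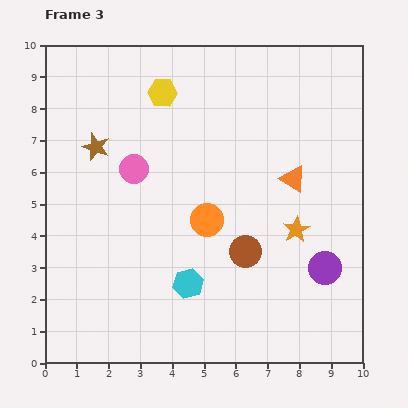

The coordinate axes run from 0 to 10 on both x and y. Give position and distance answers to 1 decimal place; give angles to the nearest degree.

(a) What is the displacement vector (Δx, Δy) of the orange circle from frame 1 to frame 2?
(-2.2, 1.6)

The orange circle was at (5.1, 1.2) in frame 1 and (2.9, 2.8) in frame 2.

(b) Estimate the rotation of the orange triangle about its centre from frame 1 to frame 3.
32° clockwise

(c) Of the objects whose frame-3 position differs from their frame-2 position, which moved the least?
the brown star

(moved 1.0)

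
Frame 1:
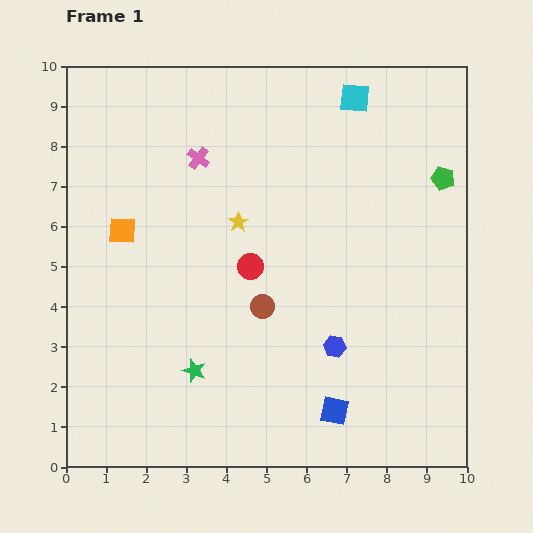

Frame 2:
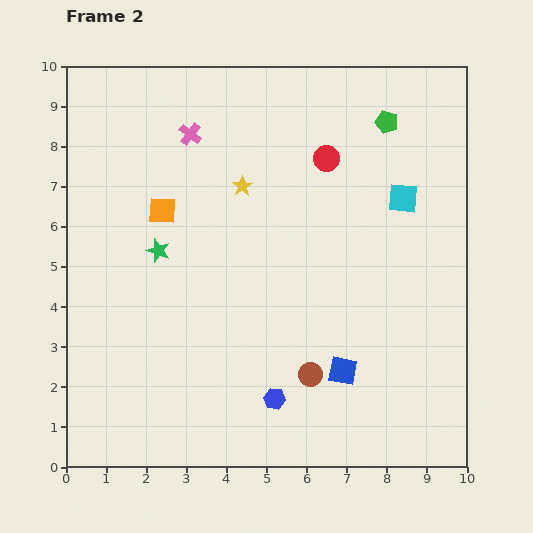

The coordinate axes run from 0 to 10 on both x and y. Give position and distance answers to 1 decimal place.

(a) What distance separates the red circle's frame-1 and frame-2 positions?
3.3

The red circle moved from (4.6, 5.0) to (6.5, 7.7), a distance of √(1.9² + 2.7²) ≈ 3.3.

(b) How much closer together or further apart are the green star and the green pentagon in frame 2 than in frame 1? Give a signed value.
-1.3

Distance in frame 1: 7.8. Distance in frame 2: 6.5.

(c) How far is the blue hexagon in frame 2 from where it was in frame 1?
2.0

The blue hexagon moved from (6.7, 3.0) to (5.2, 1.7), a distance of √(1.5² + 1.3²) ≈ 2.0.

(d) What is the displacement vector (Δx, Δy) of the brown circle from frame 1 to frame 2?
(1.2, -1.7)

The brown circle was at (4.9, 4.0) in frame 1 and (6.1, 2.3) in frame 2.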